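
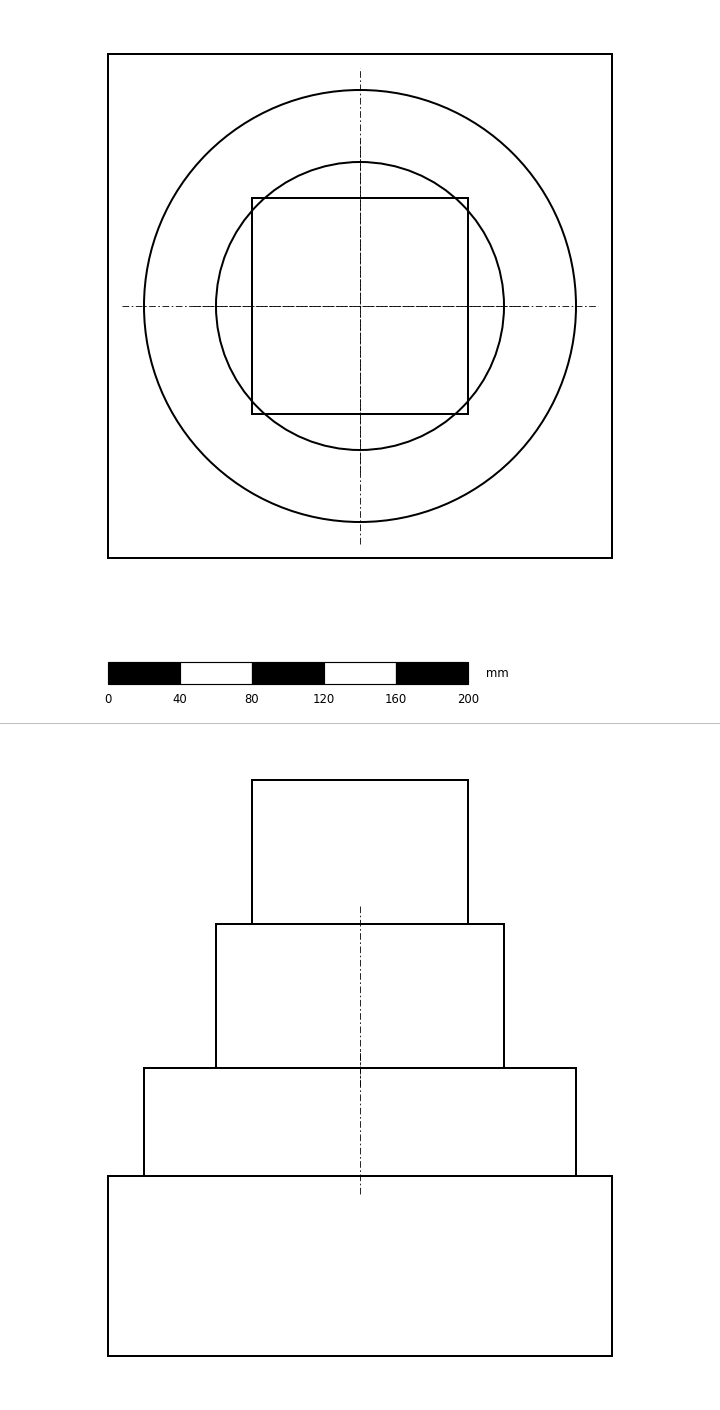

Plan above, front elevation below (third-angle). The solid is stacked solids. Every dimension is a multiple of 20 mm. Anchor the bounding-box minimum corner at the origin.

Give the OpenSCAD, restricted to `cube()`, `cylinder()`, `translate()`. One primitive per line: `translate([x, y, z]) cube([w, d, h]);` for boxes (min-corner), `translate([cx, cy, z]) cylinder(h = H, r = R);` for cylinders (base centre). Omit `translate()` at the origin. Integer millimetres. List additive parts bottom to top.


cube([280, 280, 100]);
translate([140, 140, 100]) cylinder(h = 60, r = 120);
translate([140, 140, 160]) cylinder(h = 80, r = 80);
translate([80, 80, 240]) cube([120, 120, 80]);


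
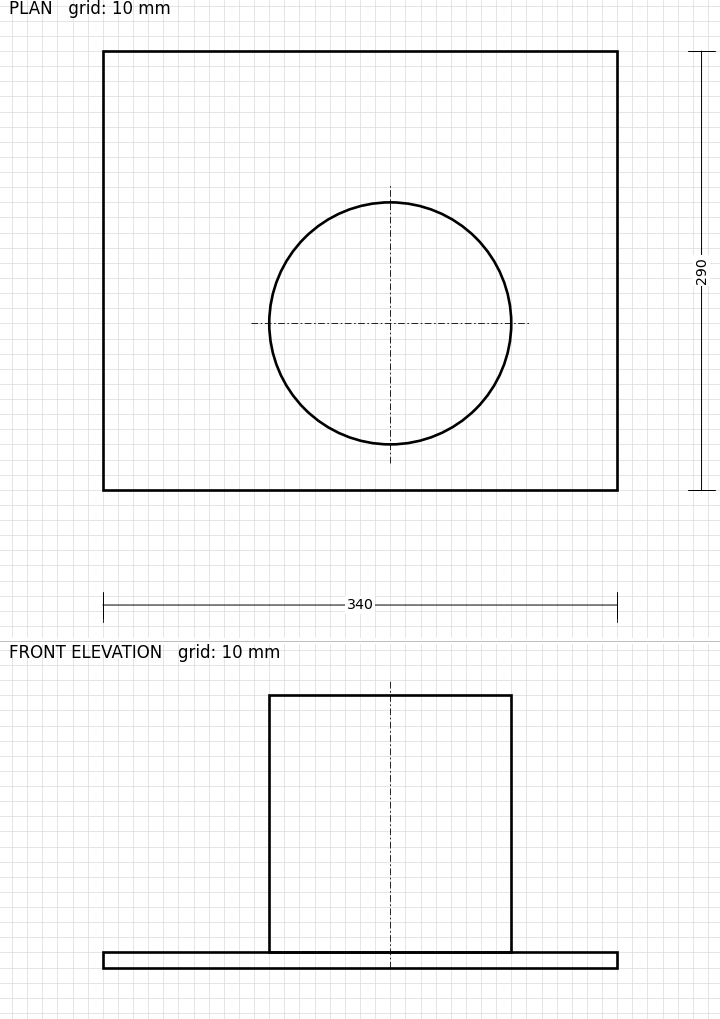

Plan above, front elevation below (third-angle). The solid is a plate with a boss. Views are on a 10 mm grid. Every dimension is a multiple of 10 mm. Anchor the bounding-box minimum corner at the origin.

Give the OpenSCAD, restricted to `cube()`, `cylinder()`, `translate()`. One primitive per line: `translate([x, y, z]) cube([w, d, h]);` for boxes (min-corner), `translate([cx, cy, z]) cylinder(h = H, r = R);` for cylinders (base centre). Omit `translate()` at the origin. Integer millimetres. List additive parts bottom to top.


cube([340, 290, 10]);
translate([190, 110, 10]) cylinder(h = 170, r = 80);


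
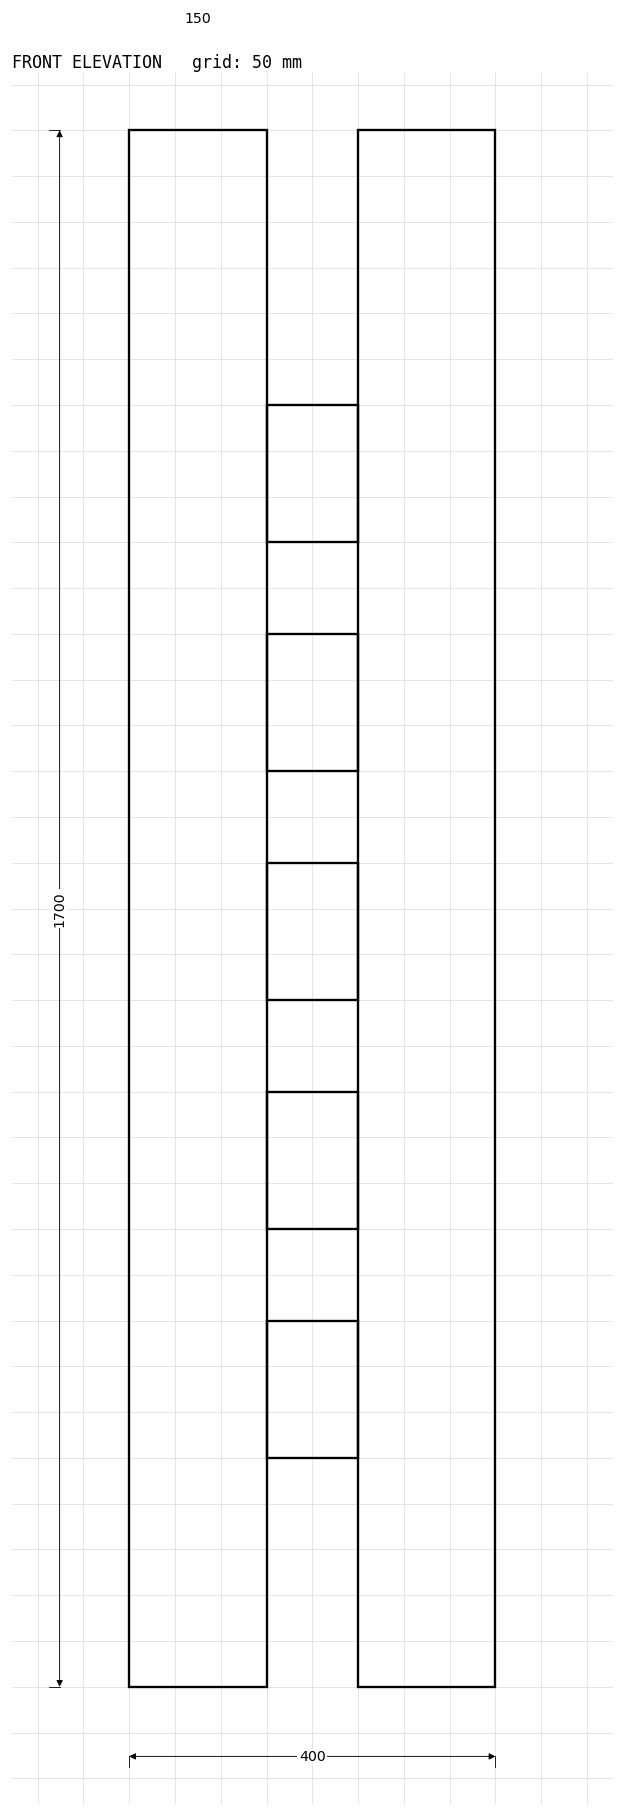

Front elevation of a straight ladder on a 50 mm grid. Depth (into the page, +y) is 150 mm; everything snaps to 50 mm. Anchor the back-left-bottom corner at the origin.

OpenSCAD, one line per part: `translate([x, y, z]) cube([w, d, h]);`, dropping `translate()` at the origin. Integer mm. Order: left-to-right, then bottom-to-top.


cube([150, 150, 1700]);
translate([150, 0, 250]) cube([100, 150, 150]);
translate([150, 0, 500]) cube([100, 150, 150]);
translate([150, 0, 750]) cube([100, 150, 150]);
translate([150, 0, 1000]) cube([100, 150, 150]);
translate([150, 0, 1250]) cube([100, 150, 150]);
translate([250, 0, 0]) cube([150, 150, 1700]);


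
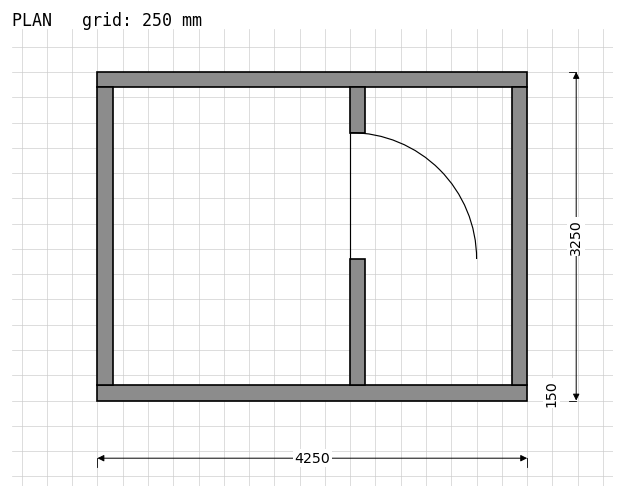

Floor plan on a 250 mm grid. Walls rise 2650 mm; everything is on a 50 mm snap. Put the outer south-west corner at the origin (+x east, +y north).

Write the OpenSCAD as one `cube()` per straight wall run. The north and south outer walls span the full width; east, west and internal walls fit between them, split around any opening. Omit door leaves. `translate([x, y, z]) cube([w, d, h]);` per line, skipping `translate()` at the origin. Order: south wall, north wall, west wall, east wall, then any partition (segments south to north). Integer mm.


cube([4250, 150, 2650]);
translate([0, 3100, 0]) cube([4250, 150, 2650]);
translate([0, 150, 0]) cube([150, 2950, 2650]);
translate([4100, 150, 0]) cube([150, 2950, 2650]);
translate([2500, 150, 0]) cube([150, 1250, 2650]);
translate([2500, 2650, 0]) cube([150, 450, 2650]);


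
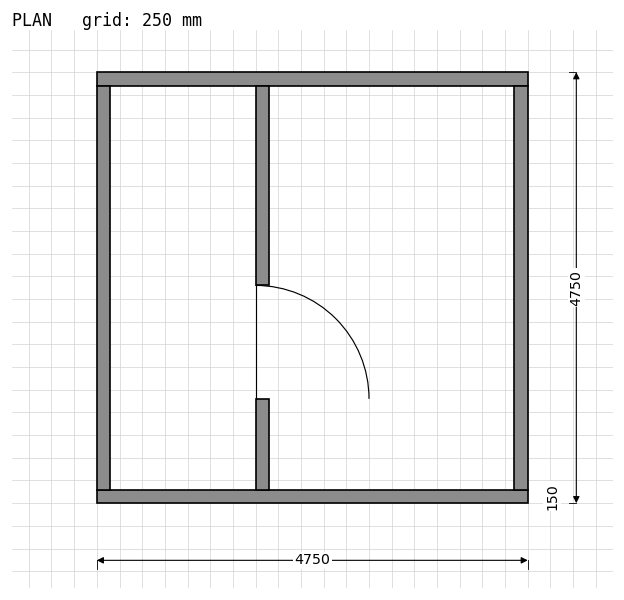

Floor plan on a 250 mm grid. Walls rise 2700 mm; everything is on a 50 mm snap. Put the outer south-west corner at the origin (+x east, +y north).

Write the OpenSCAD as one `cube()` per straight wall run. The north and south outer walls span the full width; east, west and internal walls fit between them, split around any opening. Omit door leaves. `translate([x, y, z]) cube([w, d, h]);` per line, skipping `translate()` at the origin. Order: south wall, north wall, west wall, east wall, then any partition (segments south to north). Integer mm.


cube([4750, 150, 2700]);
translate([0, 4600, 0]) cube([4750, 150, 2700]);
translate([0, 150, 0]) cube([150, 4450, 2700]);
translate([4600, 150, 0]) cube([150, 4450, 2700]);
translate([1750, 150, 0]) cube([150, 1000, 2700]);
translate([1750, 2400, 0]) cube([150, 2200, 2700]);


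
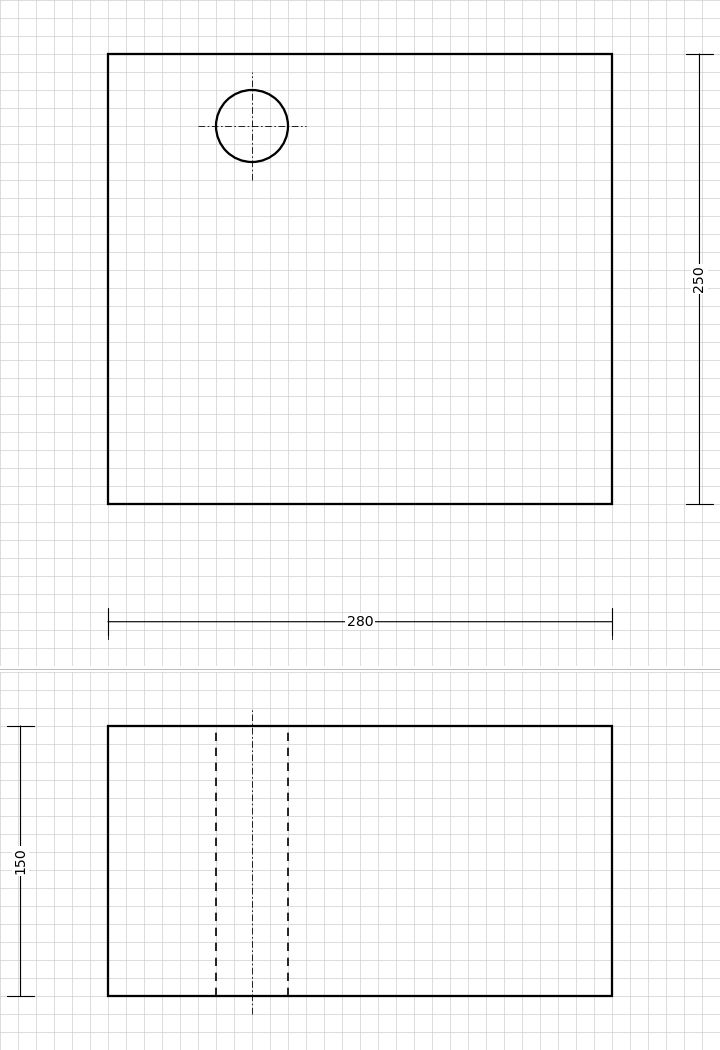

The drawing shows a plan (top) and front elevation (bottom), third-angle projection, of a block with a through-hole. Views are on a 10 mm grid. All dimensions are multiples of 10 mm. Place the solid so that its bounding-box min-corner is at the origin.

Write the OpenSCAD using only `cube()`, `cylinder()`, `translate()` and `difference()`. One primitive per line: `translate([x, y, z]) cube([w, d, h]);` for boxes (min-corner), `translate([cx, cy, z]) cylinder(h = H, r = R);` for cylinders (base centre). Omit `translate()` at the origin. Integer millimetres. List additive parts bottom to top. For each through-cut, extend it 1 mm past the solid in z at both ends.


difference() {
  cube([280, 250, 150]);
  translate([80, 210, -1]) cylinder(h = 152, r = 20);
}


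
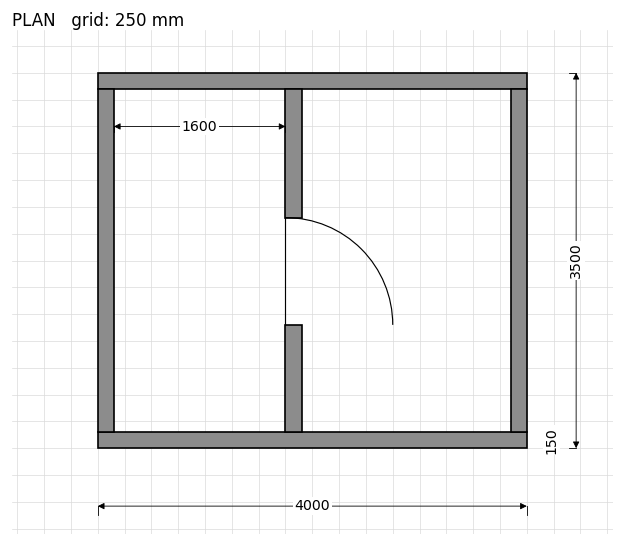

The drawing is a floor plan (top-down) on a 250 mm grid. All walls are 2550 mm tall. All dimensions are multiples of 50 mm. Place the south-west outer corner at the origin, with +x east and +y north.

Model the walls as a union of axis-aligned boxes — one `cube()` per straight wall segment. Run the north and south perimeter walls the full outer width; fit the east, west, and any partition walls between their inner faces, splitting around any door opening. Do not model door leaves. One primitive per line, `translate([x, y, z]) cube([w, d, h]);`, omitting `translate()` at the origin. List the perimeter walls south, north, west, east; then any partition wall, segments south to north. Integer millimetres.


cube([4000, 150, 2550]);
translate([0, 3350, 0]) cube([4000, 150, 2550]);
translate([0, 150, 0]) cube([150, 3200, 2550]);
translate([3850, 150, 0]) cube([150, 3200, 2550]);
translate([1750, 150, 0]) cube([150, 1000, 2550]);
translate([1750, 2150, 0]) cube([150, 1200, 2550]);


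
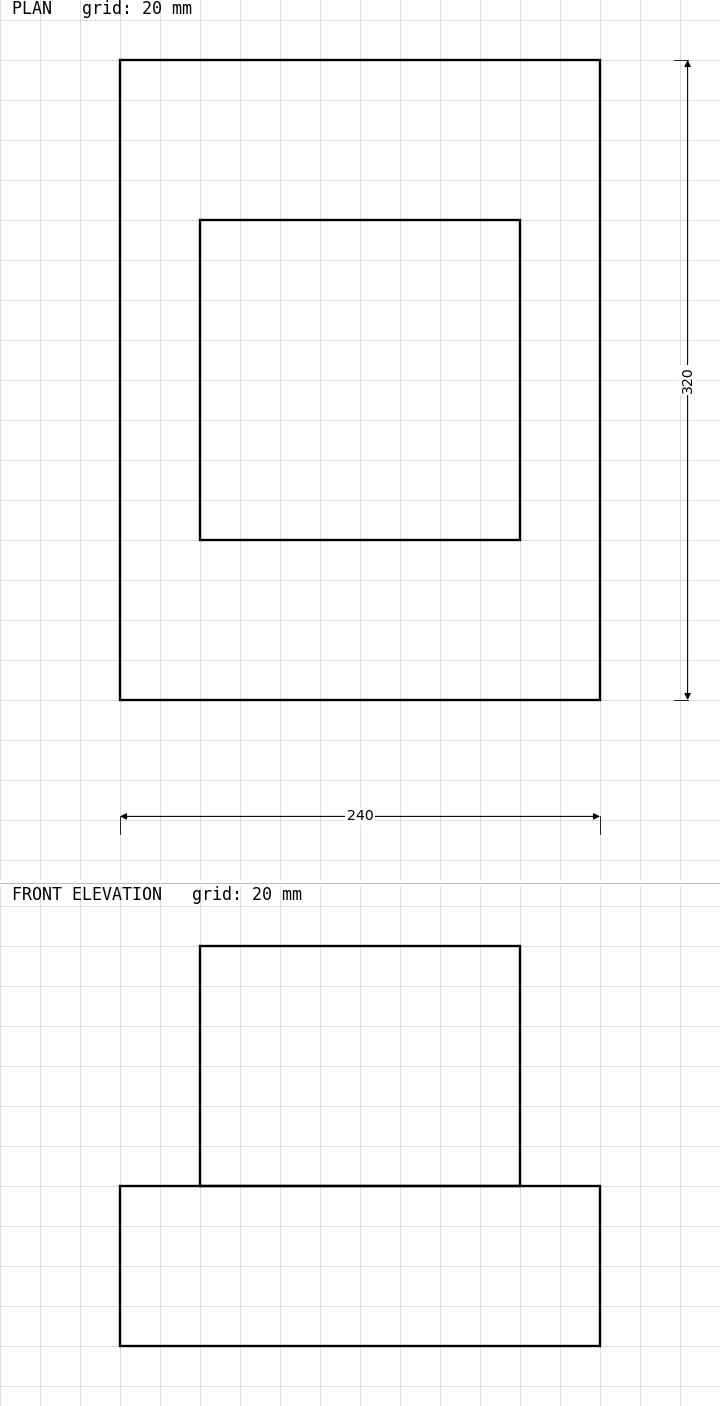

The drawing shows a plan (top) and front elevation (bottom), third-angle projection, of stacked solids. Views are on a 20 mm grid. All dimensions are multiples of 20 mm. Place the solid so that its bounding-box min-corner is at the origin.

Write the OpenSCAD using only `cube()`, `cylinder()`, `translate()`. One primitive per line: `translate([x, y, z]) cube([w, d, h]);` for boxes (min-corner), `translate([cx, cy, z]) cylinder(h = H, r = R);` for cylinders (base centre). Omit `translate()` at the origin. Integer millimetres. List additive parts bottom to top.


cube([240, 320, 80]);
translate([40, 80, 80]) cube([160, 160, 120]);


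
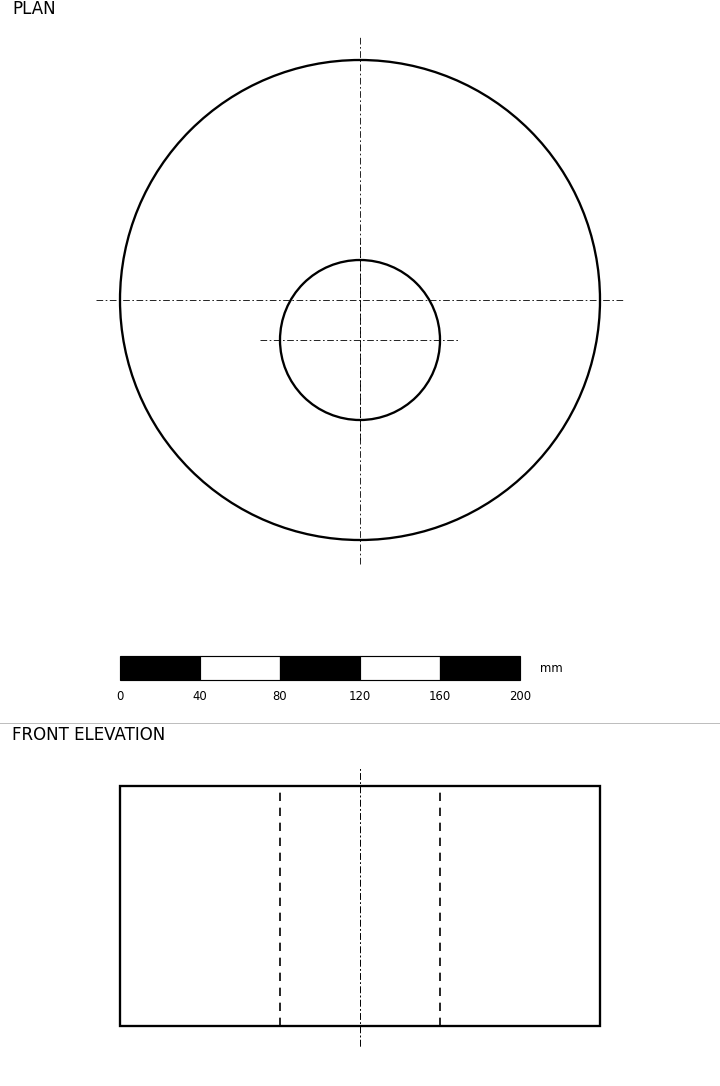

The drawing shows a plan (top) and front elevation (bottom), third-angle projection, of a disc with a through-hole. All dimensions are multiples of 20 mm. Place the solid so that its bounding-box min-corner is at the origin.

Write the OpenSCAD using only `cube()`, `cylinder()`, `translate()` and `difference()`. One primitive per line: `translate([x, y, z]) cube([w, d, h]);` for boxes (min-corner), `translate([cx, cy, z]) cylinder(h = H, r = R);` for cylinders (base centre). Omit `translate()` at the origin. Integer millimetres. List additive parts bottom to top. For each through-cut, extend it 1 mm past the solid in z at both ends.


difference() {
  translate([120, 120, 0]) cylinder(h = 120, r = 120);
  translate([120, 100, -1]) cylinder(h = 122, r = 40);
}


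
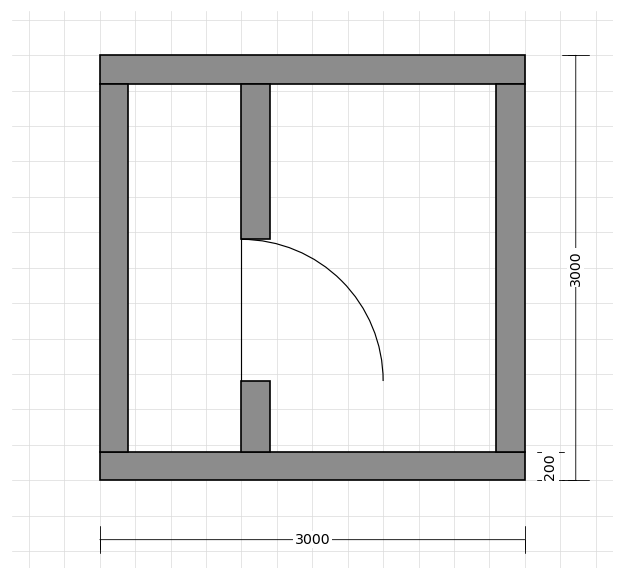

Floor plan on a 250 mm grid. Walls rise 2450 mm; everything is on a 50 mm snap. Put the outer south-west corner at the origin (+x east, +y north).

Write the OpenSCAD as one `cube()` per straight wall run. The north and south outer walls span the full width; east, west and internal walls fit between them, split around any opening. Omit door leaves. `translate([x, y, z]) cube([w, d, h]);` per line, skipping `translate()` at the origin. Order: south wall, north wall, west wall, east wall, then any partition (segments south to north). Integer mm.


cube([3000, 200, 2450]);
translate([0, 2800, 0]) cube([3000, 200, 2450]);
translate([0, 200, 0]) cube([200, 2600, 2450]);
translate([2800, 200, 0]) cube([200, 2600, 2450]);
translate([1000, 200, 0]) cube([200, 500, 2450]);
translate([1000, 1700, 0]) cube([200, 1100, 2450]);


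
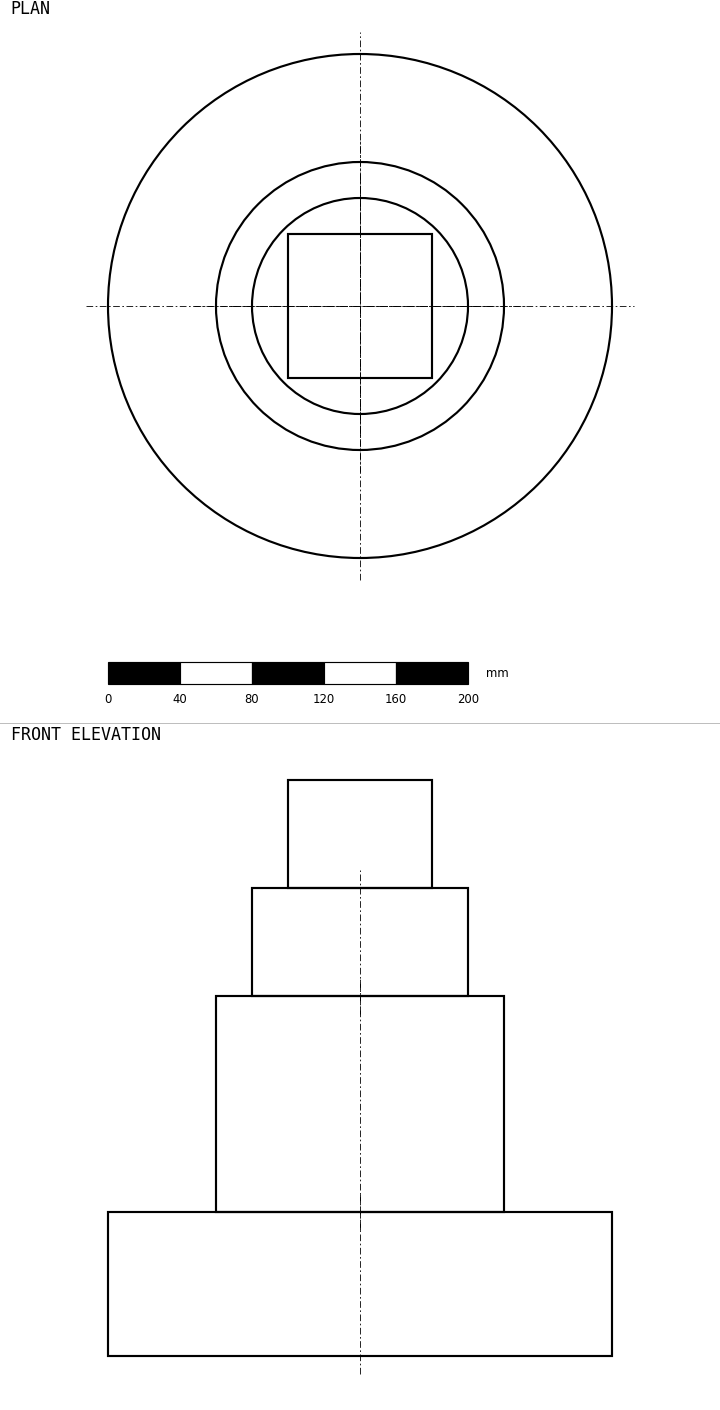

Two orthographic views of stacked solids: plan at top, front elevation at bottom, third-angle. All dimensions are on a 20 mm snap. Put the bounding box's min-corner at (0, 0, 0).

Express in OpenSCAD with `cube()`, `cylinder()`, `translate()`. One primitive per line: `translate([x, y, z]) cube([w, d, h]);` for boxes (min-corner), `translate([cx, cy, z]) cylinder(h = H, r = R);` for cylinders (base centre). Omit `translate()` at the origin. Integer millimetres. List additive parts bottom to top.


translate([140, 140, 0]) cylinder(h = 80, r = 140);
translate([140, 140, 80]) cylinder(h = 120, r = 80);
translate([140, 140, 200]) cylinder(h = 60, r = 60);
translate([100, 100, 260]) cube([80, 80, 60]);


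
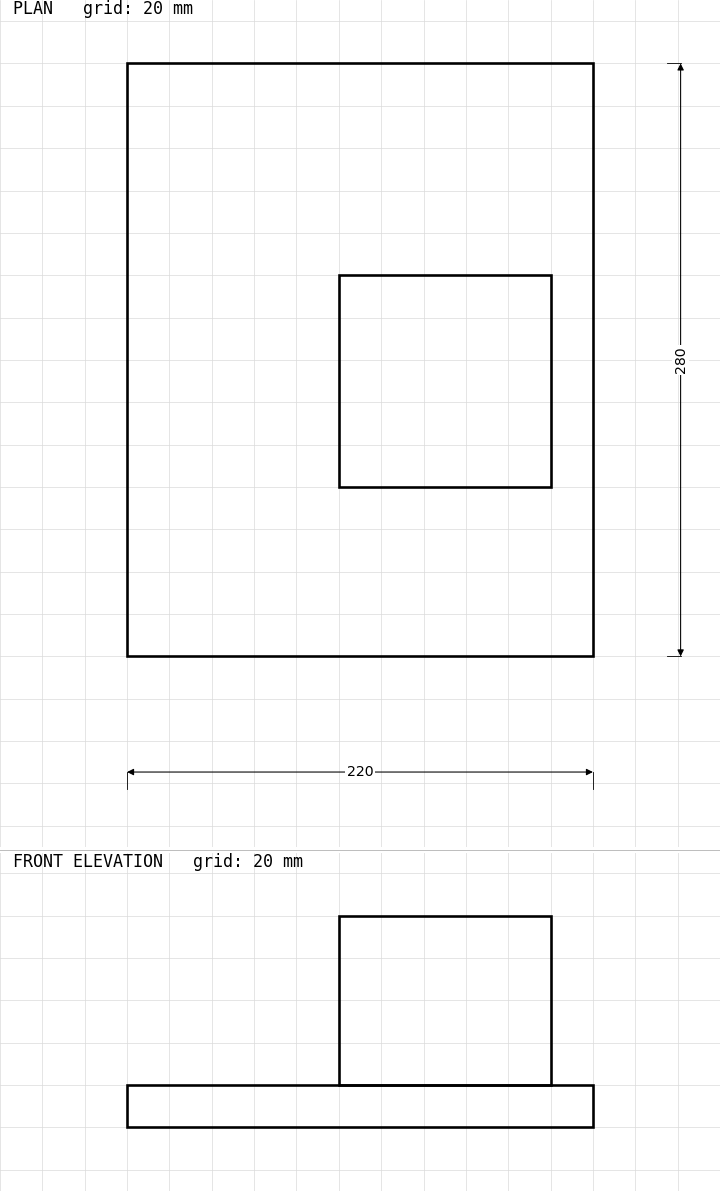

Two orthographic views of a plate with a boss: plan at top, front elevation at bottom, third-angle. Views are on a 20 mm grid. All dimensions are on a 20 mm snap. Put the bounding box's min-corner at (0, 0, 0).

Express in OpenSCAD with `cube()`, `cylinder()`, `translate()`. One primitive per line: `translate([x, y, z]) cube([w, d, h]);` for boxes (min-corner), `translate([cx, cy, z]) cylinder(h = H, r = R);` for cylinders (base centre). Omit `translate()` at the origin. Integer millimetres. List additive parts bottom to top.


cube([220, 280, 20]);
translate([100, 80, 20]) cube([100, 100, 80]);


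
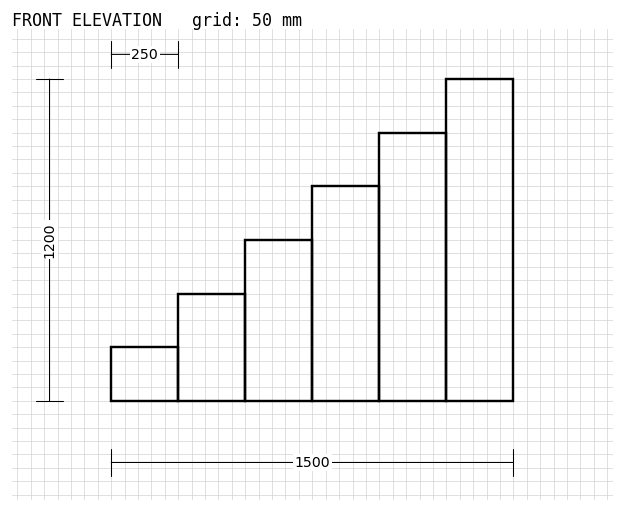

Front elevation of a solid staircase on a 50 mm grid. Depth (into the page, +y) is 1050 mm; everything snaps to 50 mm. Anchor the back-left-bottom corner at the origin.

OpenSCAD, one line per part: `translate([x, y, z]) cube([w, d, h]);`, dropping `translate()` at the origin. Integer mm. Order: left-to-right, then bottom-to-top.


cube([250, 1050, 200]);
translate([250, 0, 0]) cube([250, 1050, 400]);
translate([500, 0, 0]) cube([250, 1050, 600]);
translate([750, 0, 0]) cube([250, 1050, 800]);
translate([1000, 0, 0]) cube([250, 1050, 1000]);
translate([1250, 0, 0]) cube([250, 1050, 1200]);


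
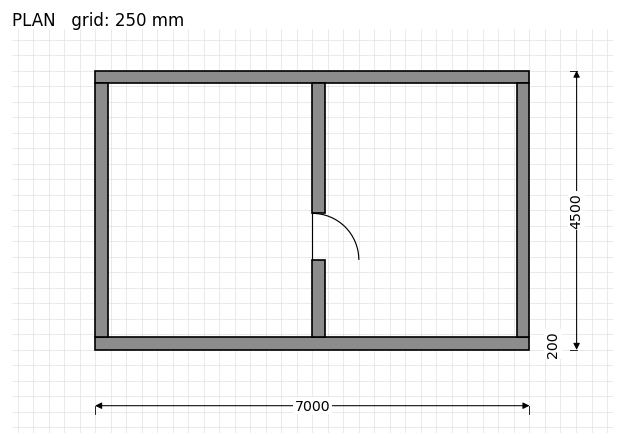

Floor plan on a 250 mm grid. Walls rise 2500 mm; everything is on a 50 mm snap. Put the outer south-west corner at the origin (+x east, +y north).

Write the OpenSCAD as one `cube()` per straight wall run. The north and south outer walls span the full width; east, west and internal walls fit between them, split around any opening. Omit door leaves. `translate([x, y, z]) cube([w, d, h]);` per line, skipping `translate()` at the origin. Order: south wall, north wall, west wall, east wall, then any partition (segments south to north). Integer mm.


cube([7000, 200, 2500]);
translate([0, 4300, 0]) cube([7000, 200, 2500]);
translate([0, 200, 0]) cube([200, 4100, 2500]);
translate([6800, 200, 0]) cube([200, 4100, 2500]);
translate([3500, 200, 0]) cube([200, 1250, 2500]);
translate([3500, 2200, 0]) cube([200, 2100, 2500]);


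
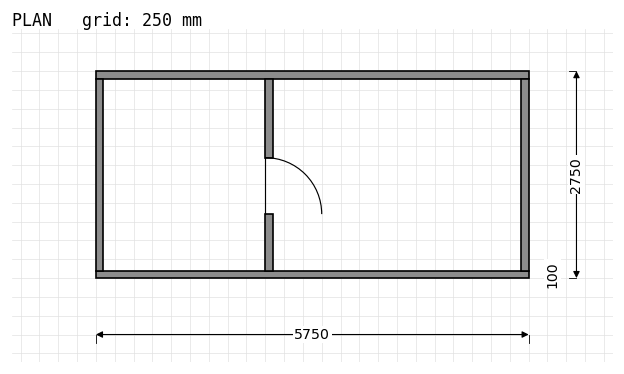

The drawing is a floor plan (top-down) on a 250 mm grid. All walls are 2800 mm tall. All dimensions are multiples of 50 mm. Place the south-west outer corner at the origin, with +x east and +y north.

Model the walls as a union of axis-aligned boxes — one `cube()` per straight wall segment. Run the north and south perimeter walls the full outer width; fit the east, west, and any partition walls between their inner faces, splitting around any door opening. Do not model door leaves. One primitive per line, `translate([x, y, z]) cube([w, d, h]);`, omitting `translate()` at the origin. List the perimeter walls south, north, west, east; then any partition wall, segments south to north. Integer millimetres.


cube([5750, 100, 2800]);
translate([0, 2650, 0]) cube([5750, 100, 2800]);
translate([0, 100, 0]) cube([100, 2550, 2800]);
translate([5650, 100, 0]) cube([100, 2550, 2800]);
translate([2250, 100, 0]) cube([100, 750, 2800]);
translate([2250, 1600, 0]) cube([100, 1050, 2800]);


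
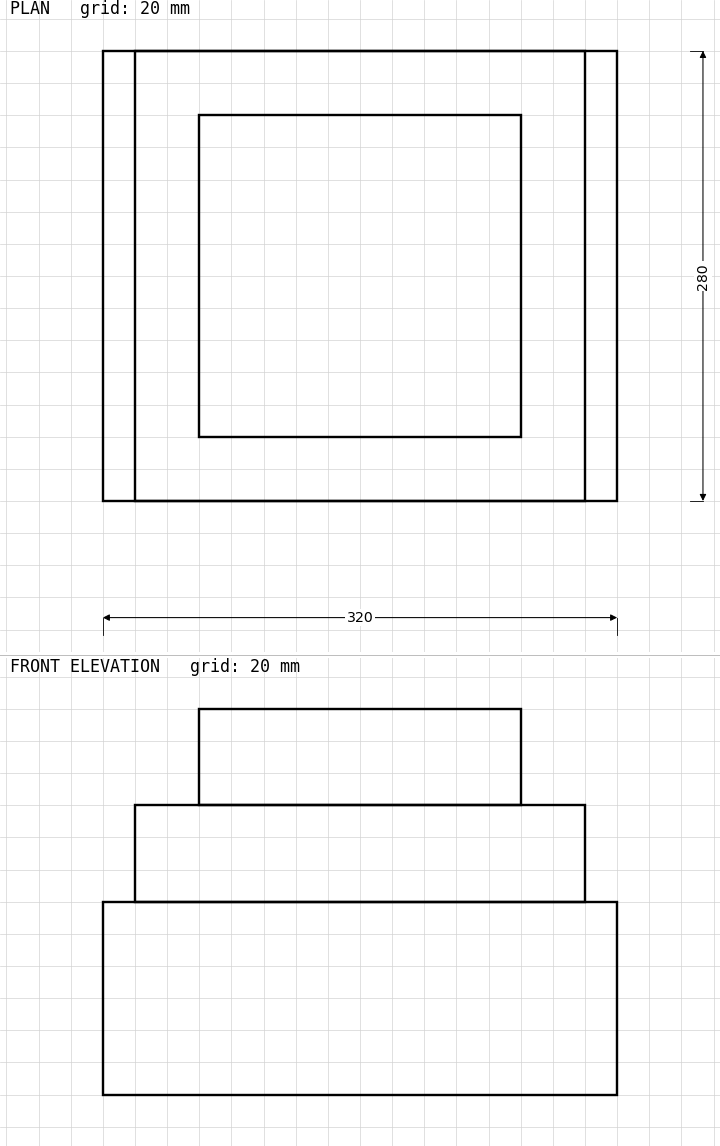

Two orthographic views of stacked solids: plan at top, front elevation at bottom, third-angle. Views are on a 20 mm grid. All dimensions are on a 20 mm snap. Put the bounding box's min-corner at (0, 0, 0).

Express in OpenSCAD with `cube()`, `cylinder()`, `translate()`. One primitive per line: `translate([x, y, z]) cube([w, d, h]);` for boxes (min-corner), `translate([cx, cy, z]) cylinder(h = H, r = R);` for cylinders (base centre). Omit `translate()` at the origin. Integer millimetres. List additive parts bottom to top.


cube([320, 280, 120]);
translate([20, 0, 120]) cube([280, 280, 60]);
translate([60, 40, 180]) cube([200, 200, 60]);


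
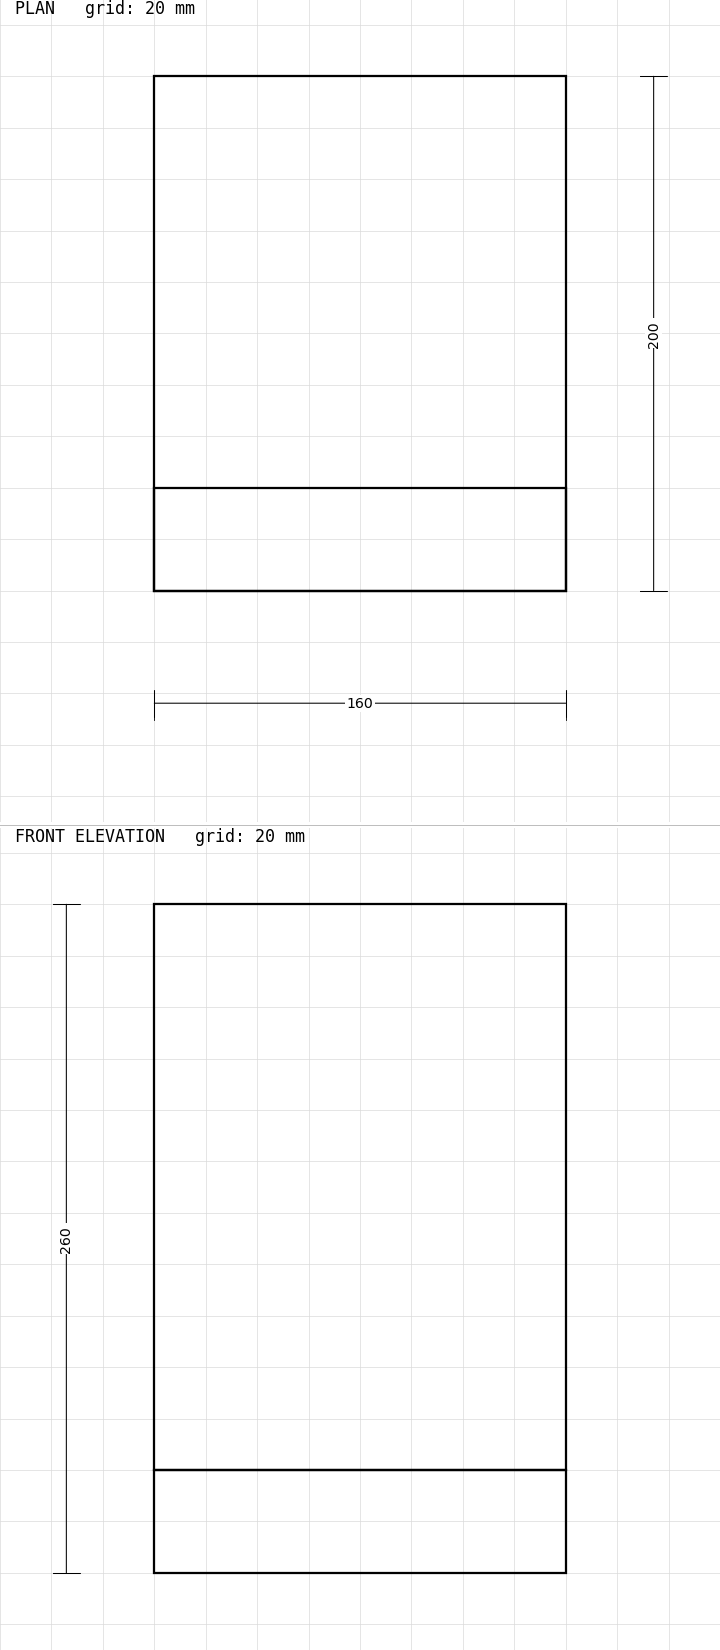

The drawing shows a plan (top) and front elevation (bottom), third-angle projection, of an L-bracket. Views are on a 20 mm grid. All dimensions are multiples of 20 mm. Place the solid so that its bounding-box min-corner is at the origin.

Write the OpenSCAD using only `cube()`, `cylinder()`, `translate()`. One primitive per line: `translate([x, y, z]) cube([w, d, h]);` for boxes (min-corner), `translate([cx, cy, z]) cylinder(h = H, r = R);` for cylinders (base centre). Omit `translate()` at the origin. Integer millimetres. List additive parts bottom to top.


cube([160, 200, 40]);
translate([0, 0, 40]) cube([160, 40, 220]);


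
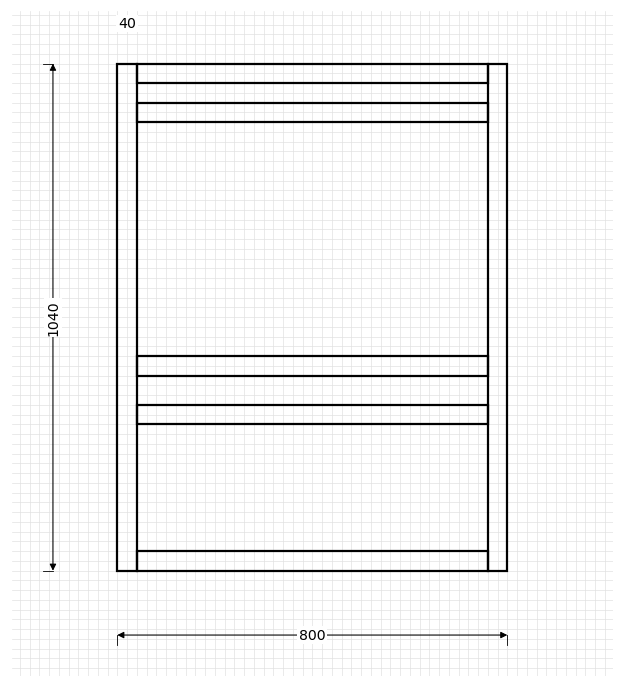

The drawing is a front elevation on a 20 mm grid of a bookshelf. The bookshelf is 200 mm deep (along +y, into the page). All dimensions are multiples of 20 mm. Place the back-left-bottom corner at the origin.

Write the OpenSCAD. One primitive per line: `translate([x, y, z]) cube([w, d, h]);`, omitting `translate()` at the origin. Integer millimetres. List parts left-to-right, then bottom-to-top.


cube([40, 200, 1040]);
translate([40, 0, 0]) cube([720, 200, 40]);
translate([40, 0, 300]) cube([720, 200, 40]);
translate([40, 0, 400]) cube([720, 200, 40]);
translate([40, 0, 920]) cube([720, 200, 40]);
translate([40, 0, 1000]) cube([720, 200, 40]);
translate([760, 0, 0]) cube([40, 200, 1040]);


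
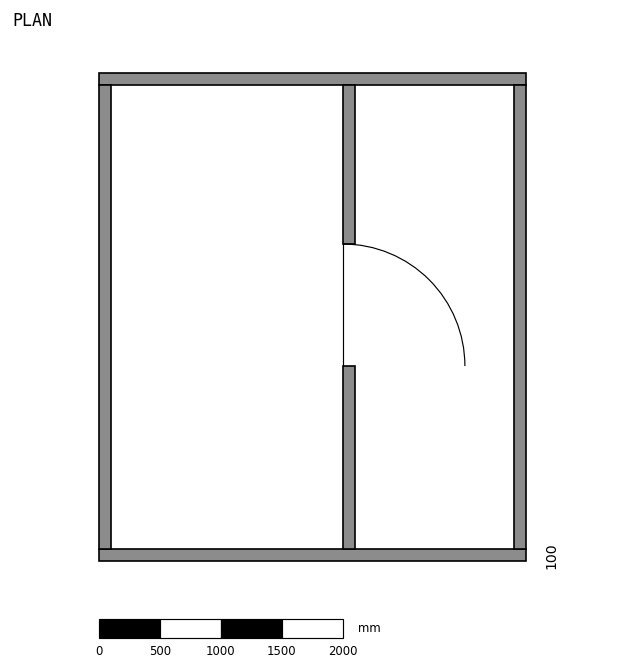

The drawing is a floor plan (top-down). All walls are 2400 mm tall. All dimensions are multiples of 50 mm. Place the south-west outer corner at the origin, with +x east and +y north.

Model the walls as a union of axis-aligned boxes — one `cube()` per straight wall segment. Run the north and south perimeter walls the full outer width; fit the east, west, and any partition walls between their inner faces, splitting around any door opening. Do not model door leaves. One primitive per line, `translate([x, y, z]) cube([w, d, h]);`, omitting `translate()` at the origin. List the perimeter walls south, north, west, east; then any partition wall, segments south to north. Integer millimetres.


cube([3500, 100, 2400]);
translate([0, 3900, 0]) cube([3500, 100, 2400]);
translate([0, 100, 0]) cube([100, 3800, 2400]);
translate([3400, 100, 0]) cube([100, 3800, 2400]);
translate([2000, 100, 0]) cube([100, 1500, 2400]);
translate([2000, 2600, 0]) cube([100, 1300, 2400]);


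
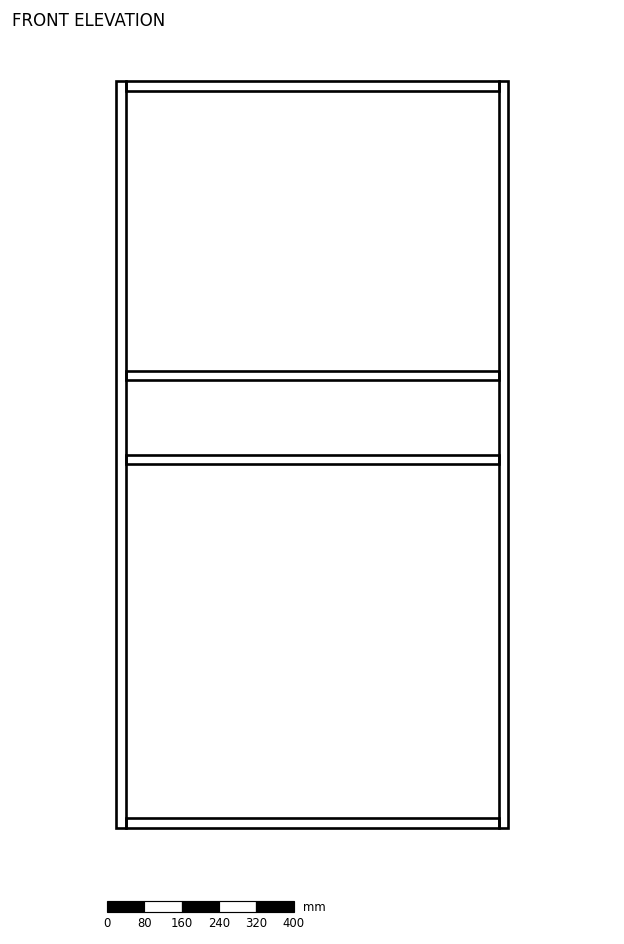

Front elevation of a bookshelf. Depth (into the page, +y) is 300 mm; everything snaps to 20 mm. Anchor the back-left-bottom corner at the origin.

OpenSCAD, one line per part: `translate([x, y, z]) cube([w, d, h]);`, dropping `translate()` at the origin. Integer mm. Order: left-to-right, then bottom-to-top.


cube([20, 300, 1600]);
translate([20, 0, 0]) cube([800, 300, 20]);
translate([20, 0, 780]) cube([800, 300, 20]);
translate([20, 0, 960]) cube([800, 300, 20]);
translate([20, 0, 1580]) cube([800, 300, 20]);
translate([820, 0, 0]) cube([20, 300, 1600]);


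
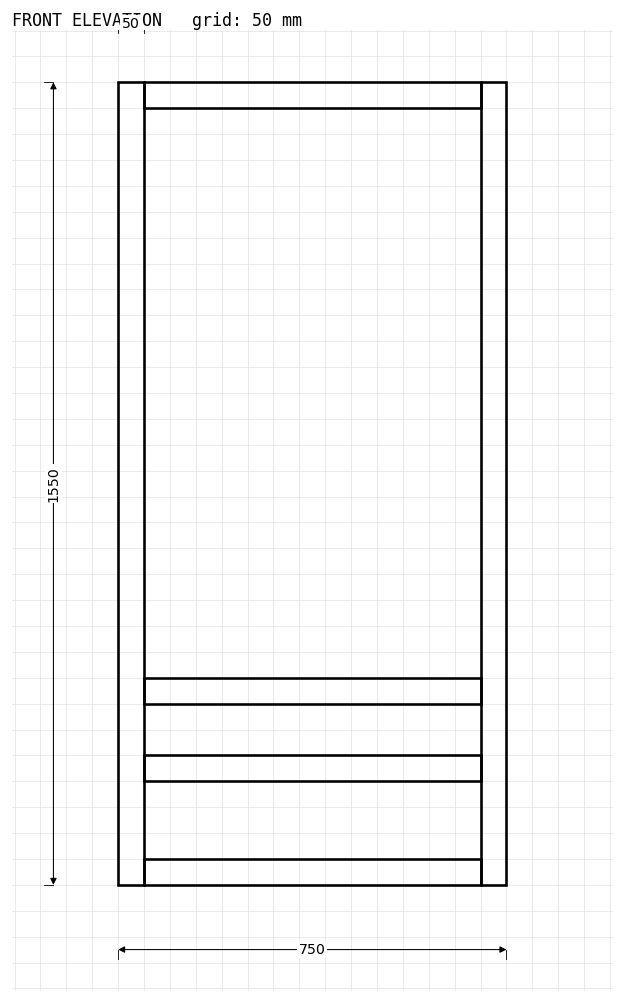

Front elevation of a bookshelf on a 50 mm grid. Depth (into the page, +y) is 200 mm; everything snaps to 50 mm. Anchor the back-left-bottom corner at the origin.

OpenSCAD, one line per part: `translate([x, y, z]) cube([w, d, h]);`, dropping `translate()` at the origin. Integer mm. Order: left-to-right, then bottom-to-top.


cube([50, 200, 1550]);
translate([50, 0, 0]) cube([650, 200, 50]);
translate([50, 0, 200]) cube([650, 200, 50]);
translate([50, 0, 350]) cube([650, 200, 50]);
translate([50, 0, 1500]) cube([650, 200, 50]);
translate([700, 0, 0]) cube([50, 200, 1550]);


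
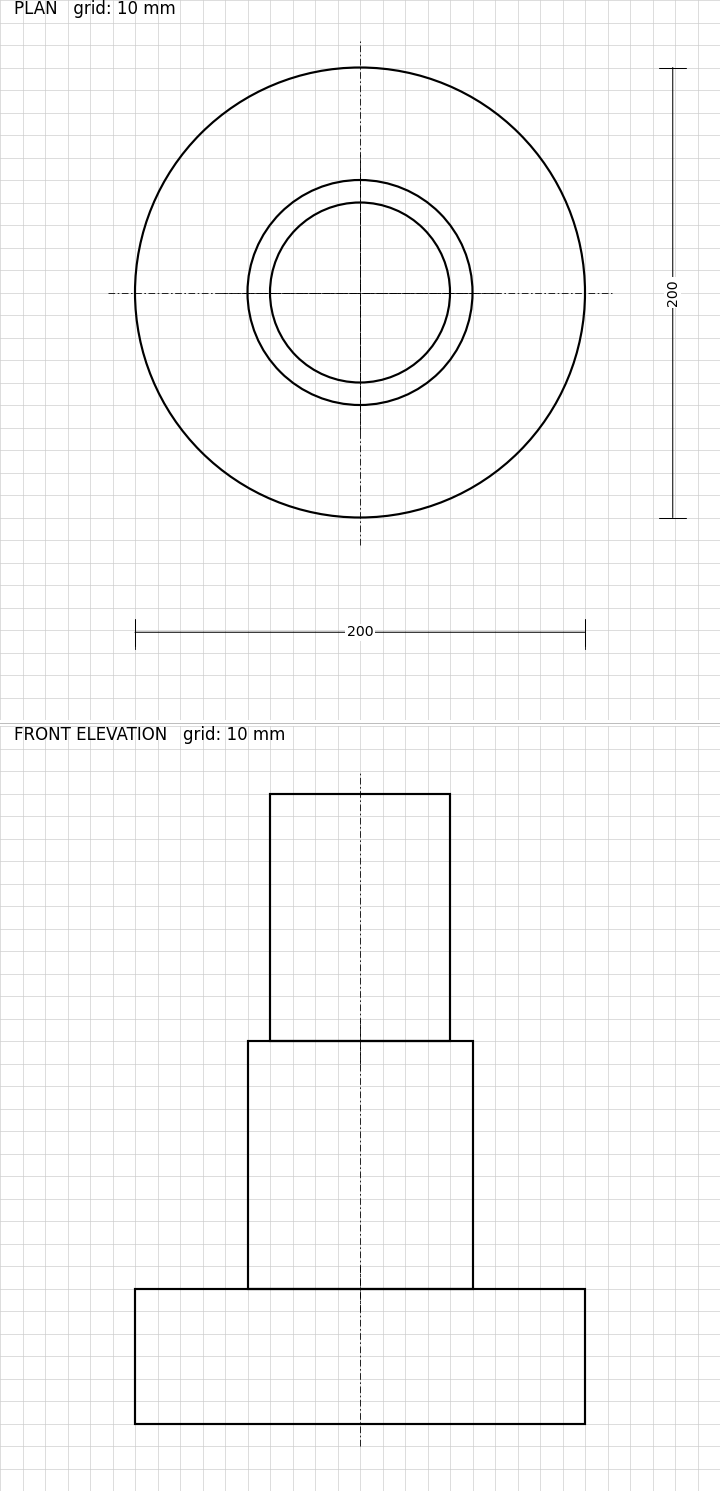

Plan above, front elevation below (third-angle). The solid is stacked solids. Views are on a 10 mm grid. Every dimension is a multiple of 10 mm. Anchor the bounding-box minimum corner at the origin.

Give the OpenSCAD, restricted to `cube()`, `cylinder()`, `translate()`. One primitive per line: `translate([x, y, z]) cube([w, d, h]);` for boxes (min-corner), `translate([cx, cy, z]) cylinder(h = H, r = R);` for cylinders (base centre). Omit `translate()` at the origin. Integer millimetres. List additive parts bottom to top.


translate([100, 100, 0]) cylinder(h = 60, r = 100);
translate([100, 100, 60]) cylinder(h = 110, r = 50);
translate([100, 100, 170]) cylinder(h = 110, r = 40);


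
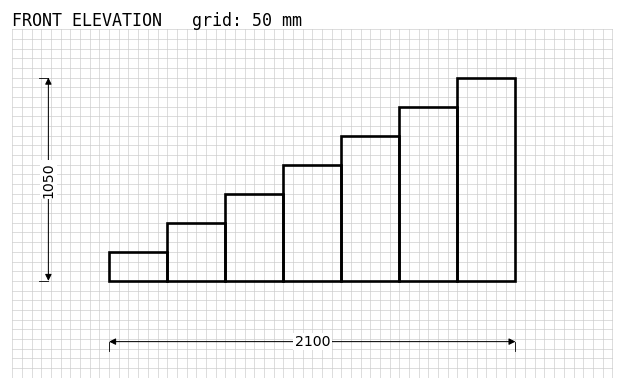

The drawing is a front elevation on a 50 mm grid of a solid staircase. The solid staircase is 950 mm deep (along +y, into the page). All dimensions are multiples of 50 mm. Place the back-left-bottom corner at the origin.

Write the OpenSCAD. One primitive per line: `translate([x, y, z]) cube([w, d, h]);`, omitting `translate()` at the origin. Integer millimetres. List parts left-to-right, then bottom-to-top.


cube([300, 950, 150]);
translate([300, 0, 0]) cube([300, 950, 300]);
translate([600, 0, 0]) cube([300, 950, 450]);
translate([900, 0, 0]) cube([300, 950, 600]);
translate([1200, 0, 0]) cube([300, 950, 750]);
translate([1500, 0, 0]) cube([300, 950, 900]);
translate([1800, 0, 0]) cube([300, 950, 1050]);


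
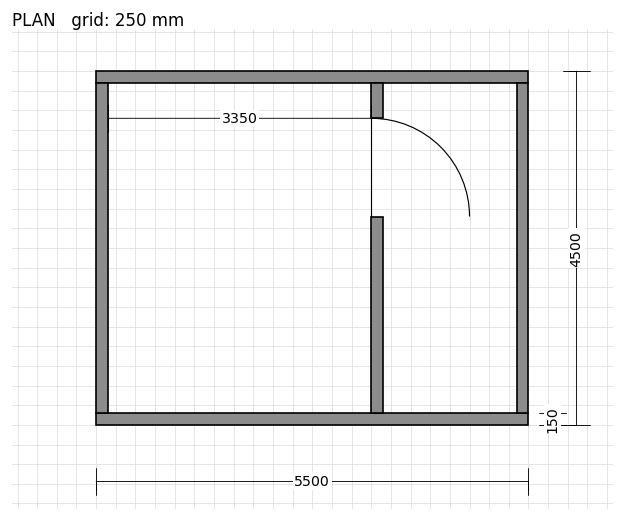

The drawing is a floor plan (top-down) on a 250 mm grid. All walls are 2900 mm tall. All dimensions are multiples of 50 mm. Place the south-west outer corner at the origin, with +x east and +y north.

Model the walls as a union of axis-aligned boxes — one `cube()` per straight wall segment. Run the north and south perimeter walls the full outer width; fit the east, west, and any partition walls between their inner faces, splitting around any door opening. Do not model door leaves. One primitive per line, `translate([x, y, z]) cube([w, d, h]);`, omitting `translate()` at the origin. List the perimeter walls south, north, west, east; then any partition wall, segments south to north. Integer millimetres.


cube([5500, 150, 2900]);
translate([0, 4350, 0]) cube([5500, 150, 2900]);
translate([0, 150, 0]) cube([150, 4200, 2900]);
translate([5350, 150, 0]) cube([150, 4200, 2900]);
translate([3500, 150, 0]) cube([150, 2500, 2900]);
translate([3500, 3900, 0]) cube([150, 450, 2900]);


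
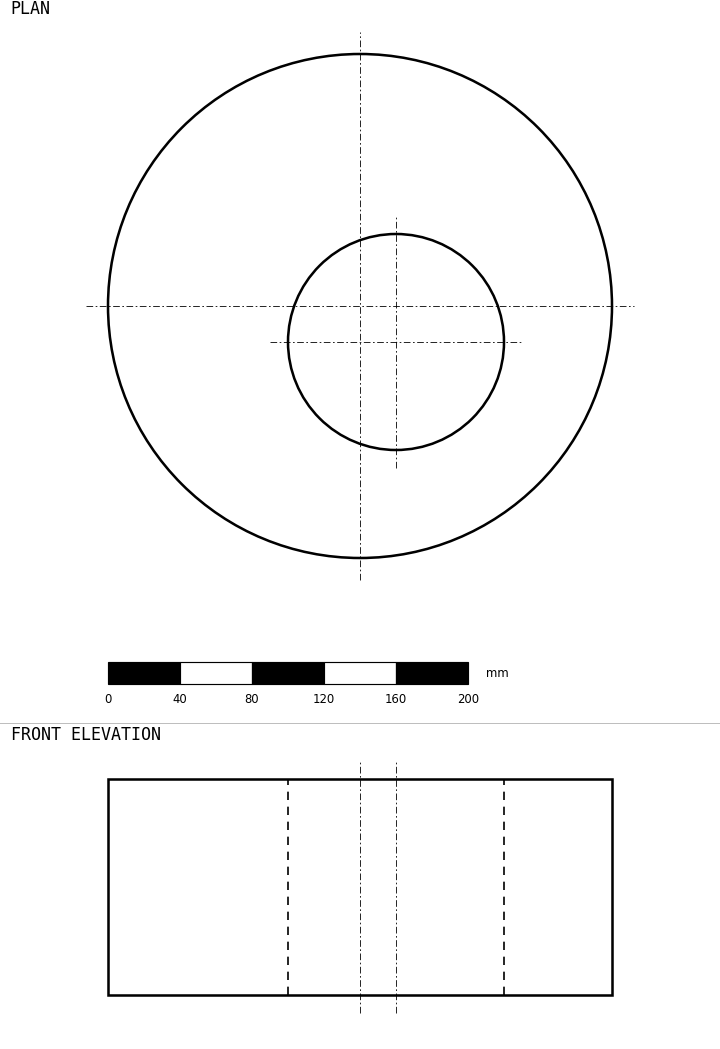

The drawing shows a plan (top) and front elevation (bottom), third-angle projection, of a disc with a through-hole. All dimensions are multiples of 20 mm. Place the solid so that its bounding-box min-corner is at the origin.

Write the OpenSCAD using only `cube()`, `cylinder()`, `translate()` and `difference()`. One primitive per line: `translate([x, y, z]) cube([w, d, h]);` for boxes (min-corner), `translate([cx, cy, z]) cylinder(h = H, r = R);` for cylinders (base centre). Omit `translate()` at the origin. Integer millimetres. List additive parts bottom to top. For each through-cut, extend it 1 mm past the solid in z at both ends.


difference() {
  translate([140, 140, 0]) cylinder(h = 120, r = 140);
  translate([160, 120, -1]) cylinder(h = 122, r = 60);
}


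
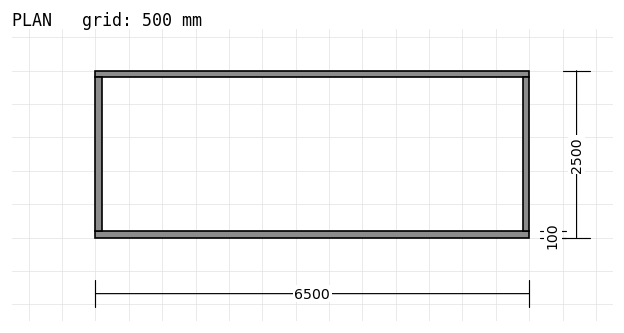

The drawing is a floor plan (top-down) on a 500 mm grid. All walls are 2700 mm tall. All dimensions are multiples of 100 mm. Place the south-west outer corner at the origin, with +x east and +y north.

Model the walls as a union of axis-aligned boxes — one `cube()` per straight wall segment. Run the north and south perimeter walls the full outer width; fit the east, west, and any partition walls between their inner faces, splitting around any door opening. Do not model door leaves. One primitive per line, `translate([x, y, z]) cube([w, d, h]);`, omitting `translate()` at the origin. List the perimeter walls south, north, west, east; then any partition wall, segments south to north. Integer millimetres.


cube([6500, 100, 2700]);
translate([0, 2400, 0]) cube([6500, 100, 2700]);
translate([0, 100, 0]) cube([100, 2300, 2700]);
translate([6400, 100, 0]) cube([100, 2300, 2700]);


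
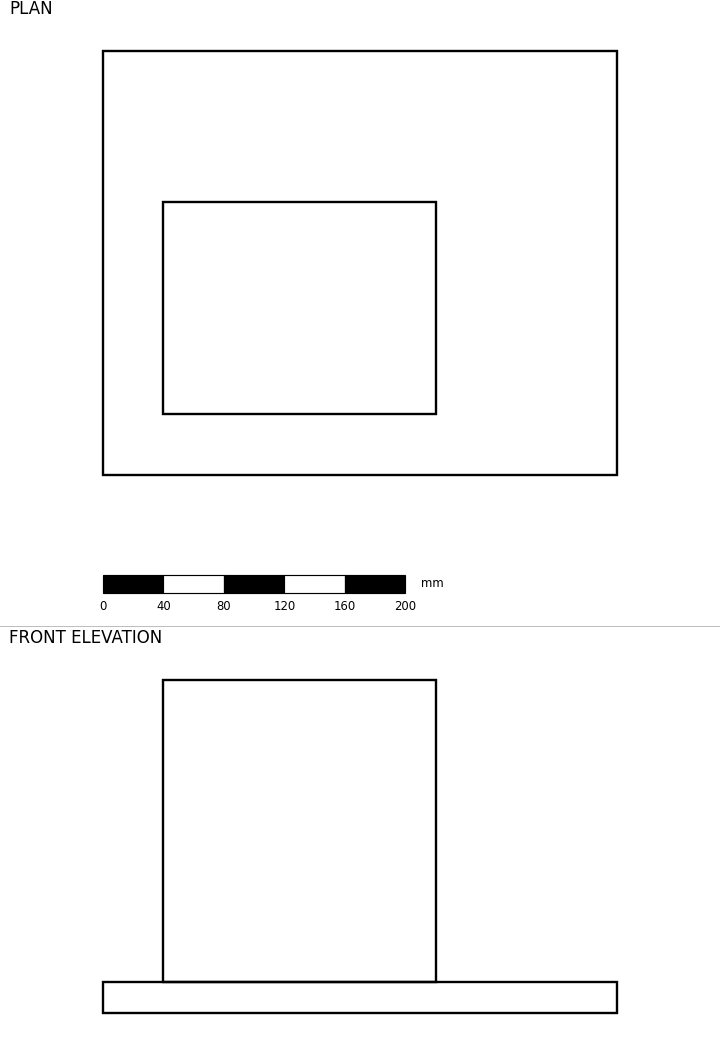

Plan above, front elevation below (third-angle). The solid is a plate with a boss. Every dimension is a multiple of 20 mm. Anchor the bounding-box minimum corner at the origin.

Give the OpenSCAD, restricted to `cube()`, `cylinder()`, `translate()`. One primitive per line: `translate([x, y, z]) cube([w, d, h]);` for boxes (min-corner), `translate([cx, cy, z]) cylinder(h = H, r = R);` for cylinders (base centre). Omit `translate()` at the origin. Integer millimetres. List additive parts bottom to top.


cube([340, 280, 20]);
translate([40, 40, 20]) cube([180, 140, 200]);


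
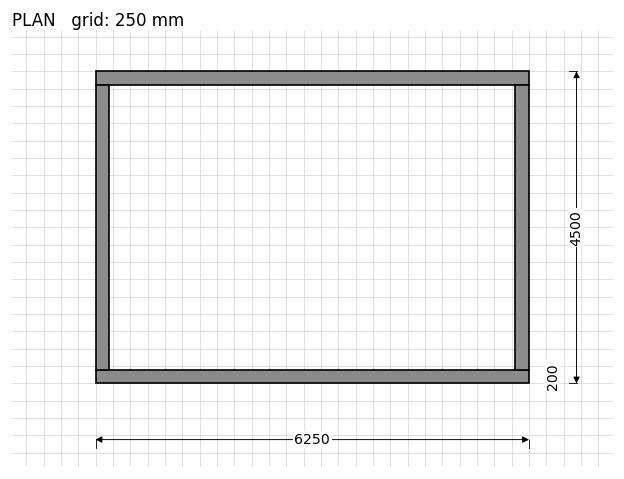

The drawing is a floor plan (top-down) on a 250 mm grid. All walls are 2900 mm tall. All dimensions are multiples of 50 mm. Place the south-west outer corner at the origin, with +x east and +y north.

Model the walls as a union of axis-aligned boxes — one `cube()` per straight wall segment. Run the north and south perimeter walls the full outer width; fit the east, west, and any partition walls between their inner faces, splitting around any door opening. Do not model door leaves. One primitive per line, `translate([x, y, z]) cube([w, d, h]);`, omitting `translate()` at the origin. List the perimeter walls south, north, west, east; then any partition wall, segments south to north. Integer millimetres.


cube([6250, 200, 2900]);
translate([0, 4300, 0]) cube([6250, 200, 2900]);
translate([0, 200, 0]) cube([200, 4100, 2900]);
translate([6050, 200, 0]) cube([200, 4100, 2900]);


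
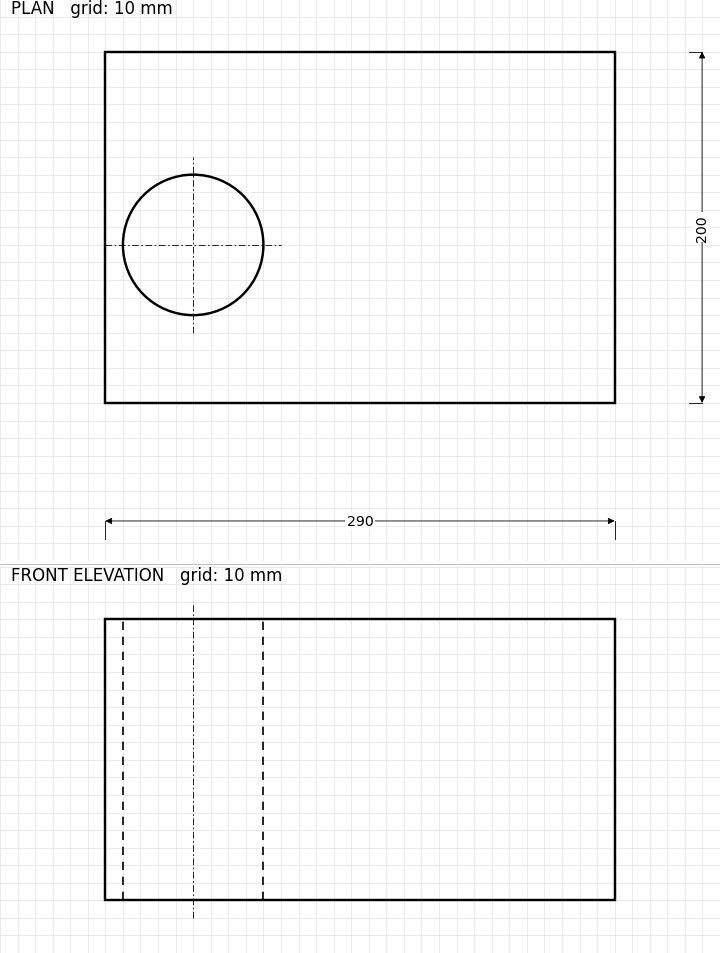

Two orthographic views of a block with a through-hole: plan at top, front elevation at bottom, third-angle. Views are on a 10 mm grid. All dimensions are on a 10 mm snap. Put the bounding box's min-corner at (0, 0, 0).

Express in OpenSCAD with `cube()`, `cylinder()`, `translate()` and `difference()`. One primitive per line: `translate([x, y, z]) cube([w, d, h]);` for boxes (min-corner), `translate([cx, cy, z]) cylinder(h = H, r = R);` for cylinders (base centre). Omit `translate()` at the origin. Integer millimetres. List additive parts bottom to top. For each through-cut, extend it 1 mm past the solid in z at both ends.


difference() {
  cube([290, 200, 160]);
  translate([50, 90, -1]) cylinder(h = 162, r = 40);
}


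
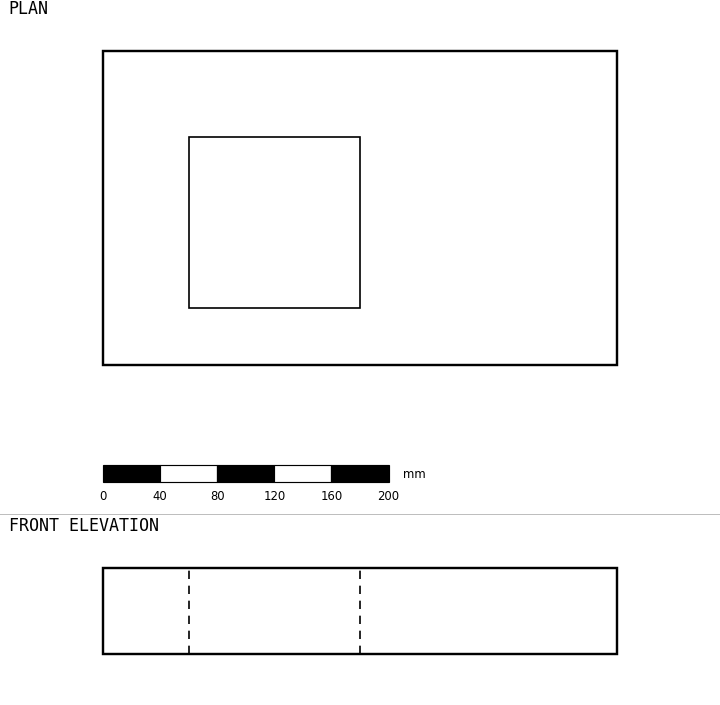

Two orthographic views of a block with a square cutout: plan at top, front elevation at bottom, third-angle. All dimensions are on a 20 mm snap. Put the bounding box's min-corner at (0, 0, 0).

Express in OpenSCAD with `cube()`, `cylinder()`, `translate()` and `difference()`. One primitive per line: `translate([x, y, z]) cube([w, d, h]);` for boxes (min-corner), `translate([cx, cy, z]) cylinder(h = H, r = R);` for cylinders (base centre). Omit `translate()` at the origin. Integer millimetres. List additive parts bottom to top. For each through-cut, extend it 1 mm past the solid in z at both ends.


difference() {
  cube([360, 220, 60]);
  translate([60, 40, -1]) cube([120, 120, 62]);
}


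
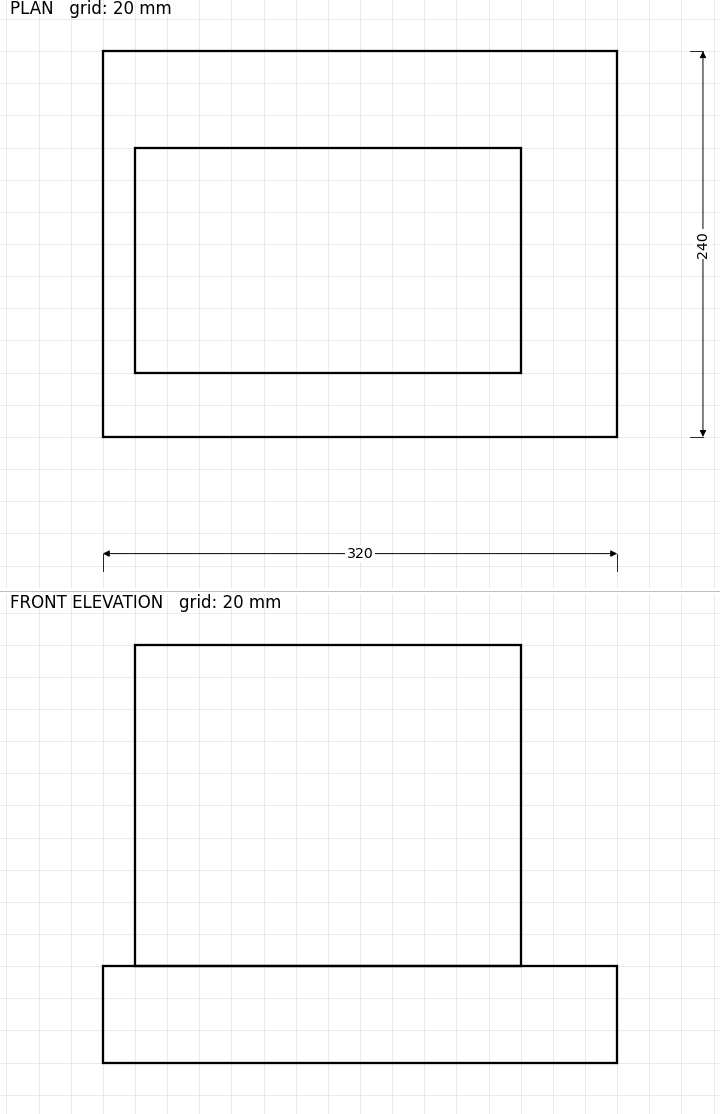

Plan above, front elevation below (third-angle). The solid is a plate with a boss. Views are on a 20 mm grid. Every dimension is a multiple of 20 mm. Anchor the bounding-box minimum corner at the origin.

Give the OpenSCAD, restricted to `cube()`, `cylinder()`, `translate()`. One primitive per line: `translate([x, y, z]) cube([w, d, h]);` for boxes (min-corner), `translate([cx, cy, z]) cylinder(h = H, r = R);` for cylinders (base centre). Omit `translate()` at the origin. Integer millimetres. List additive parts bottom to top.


cube([320, 240, 60]);
translate([20, 40, 60]) cube([240, 140, 200]);


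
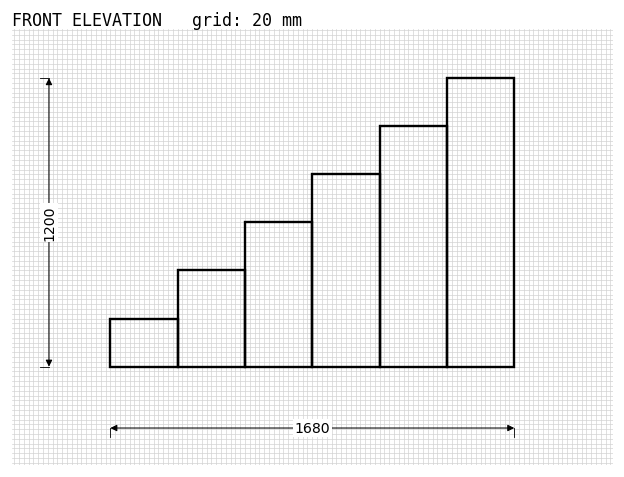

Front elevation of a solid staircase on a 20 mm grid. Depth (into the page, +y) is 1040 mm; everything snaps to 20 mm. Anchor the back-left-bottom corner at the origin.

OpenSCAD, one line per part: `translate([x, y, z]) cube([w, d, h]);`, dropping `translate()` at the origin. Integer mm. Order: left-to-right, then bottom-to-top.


cube([280, 1040, 200]);
translate([280, 0, 0]) cube([280, 1040, 400]);
translate([560, 0, 0]) cube([280, 1040, 600]);
translate([840, 0, 0]) cube([280, 1040, 800]);
translate([1120, 0, 0]) cube([280, 1040, 1000]);
translate([1400, 0, 0]) cube([280, 1040, 1200]);


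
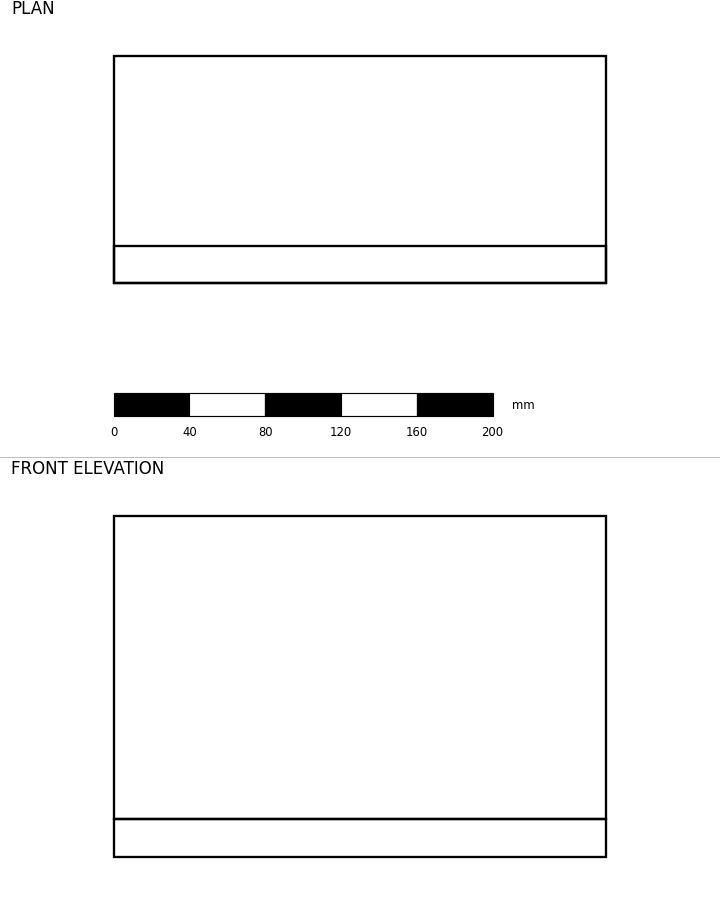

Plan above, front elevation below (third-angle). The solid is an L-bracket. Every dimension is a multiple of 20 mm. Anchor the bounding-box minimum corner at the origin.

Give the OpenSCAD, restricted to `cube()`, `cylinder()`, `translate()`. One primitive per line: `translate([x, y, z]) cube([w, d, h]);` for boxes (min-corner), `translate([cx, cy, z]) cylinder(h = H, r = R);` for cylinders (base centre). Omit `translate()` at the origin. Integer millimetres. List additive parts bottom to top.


cube([260, 120, 20]);
translate([0, 0, 20]) cube([260, 20, 160]);


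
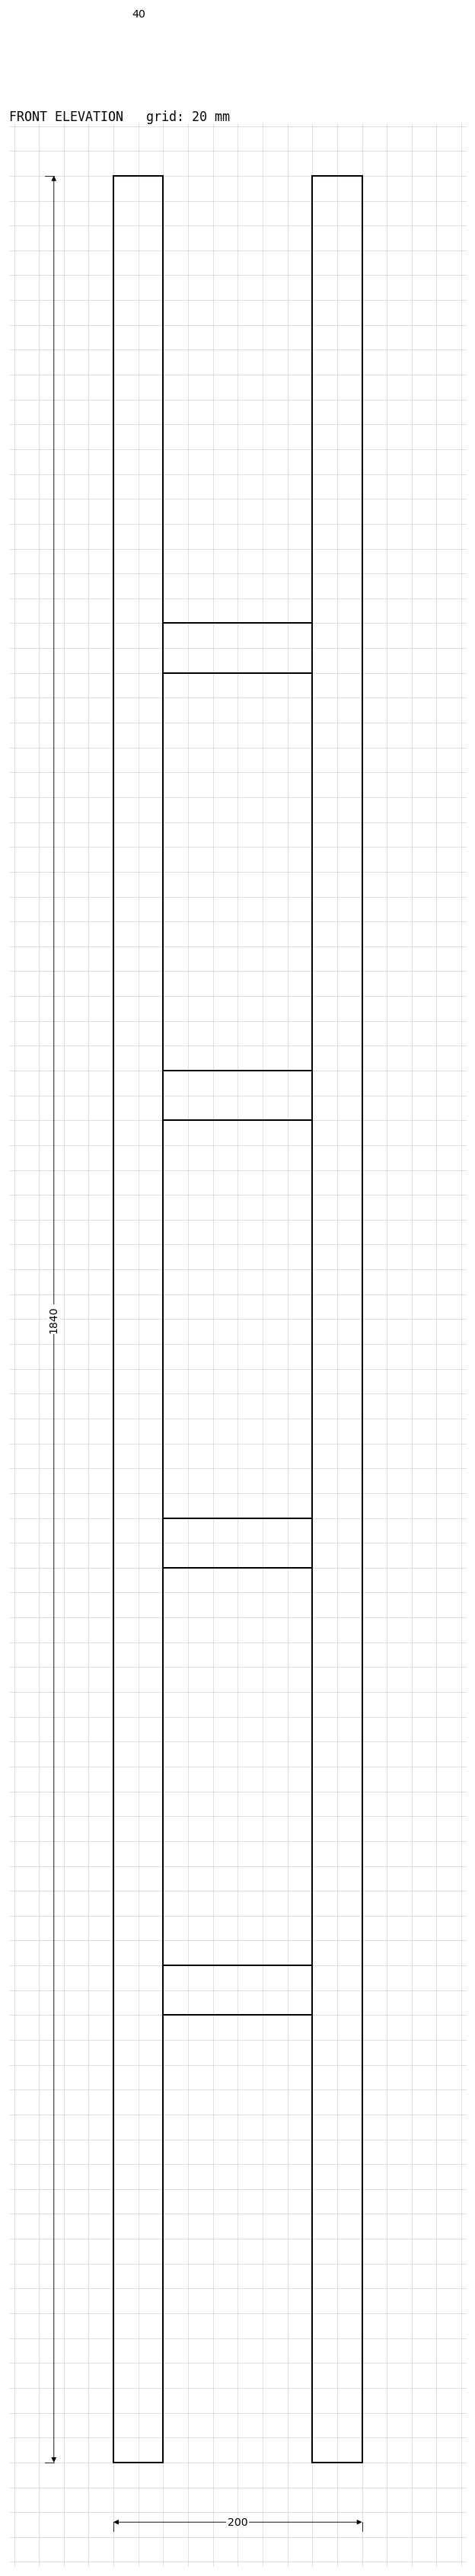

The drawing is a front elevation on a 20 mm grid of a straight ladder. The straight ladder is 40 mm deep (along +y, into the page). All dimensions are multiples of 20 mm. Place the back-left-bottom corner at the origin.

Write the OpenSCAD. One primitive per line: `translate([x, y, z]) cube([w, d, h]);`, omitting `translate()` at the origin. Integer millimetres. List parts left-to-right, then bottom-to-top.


cube([40, 40, 1840]);
translate([40, 0, 360]) cube([120, 40, 40]);
translate([40, 0, 720]) cube([120, 40, 40]);
translate([40, 0, 1080]) cube([120, 40, 40]);
translate([40, 0, 1440]) cube([120, 40, 40]);
translate([160, 0, 0]) cube([40, 40, 1840]);


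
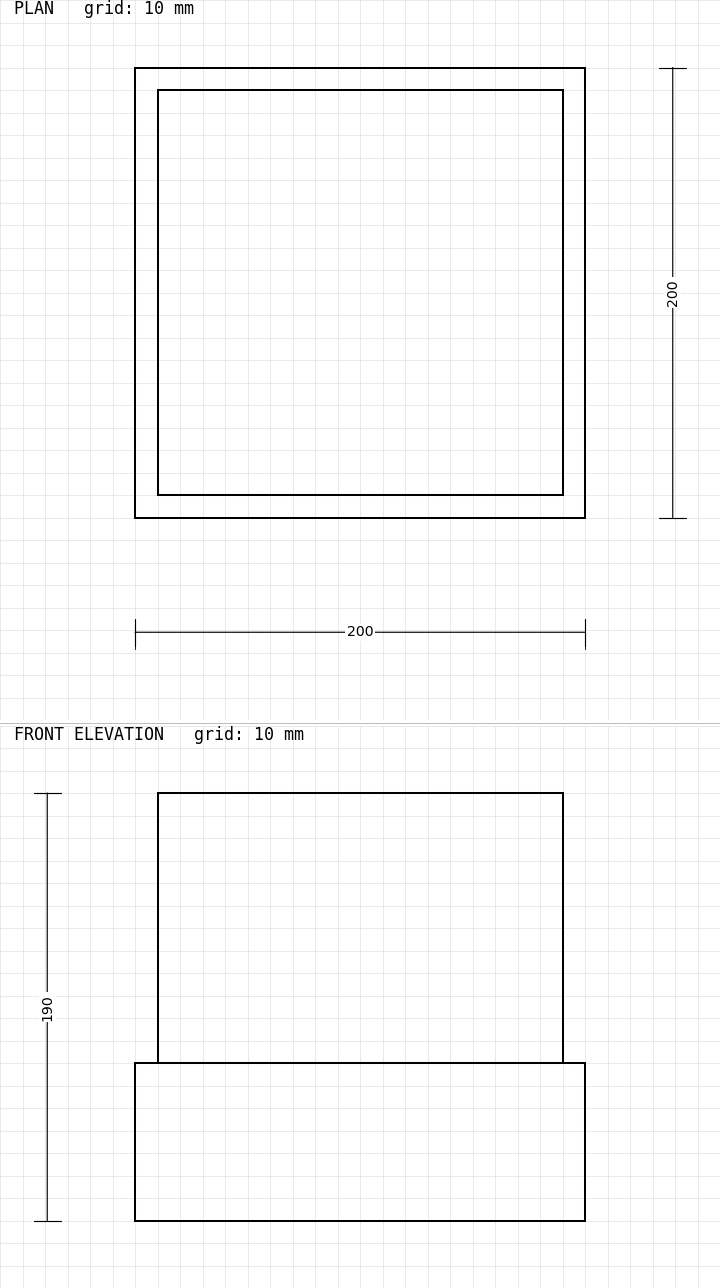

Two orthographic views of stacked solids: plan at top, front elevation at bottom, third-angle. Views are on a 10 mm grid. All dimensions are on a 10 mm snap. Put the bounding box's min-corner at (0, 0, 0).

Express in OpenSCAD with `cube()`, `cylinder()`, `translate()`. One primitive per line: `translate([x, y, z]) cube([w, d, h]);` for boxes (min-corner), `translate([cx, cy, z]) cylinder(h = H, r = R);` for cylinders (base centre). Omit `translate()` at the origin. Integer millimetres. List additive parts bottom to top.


cube([200, 200, 70]);
translate([10, 10, 70]) cube([180, 180, 120]);
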